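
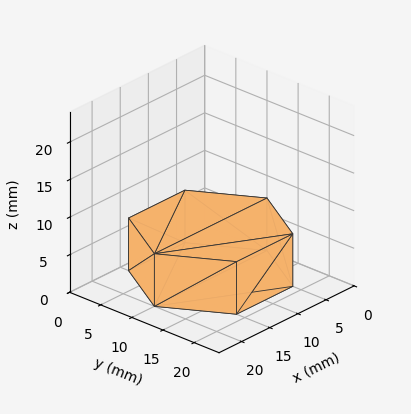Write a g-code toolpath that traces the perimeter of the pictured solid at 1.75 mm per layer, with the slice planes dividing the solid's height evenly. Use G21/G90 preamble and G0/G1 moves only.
Reading the render: the shape is a regular 6-sided prism (a cylinder approximated with 6 flat sides), circumscribed radius ≈ 10 mm, height ≈ 7 mm (dimensions read to the nearest mm from the axis ticks). For the g-code, the solid's height is divided into equal slices at the stated Δz and each level perimeter traced with G1 moves after a G0 lift.

; perimeter-only toolpath
G21 ; units = mm
G90 ; absolute positioning
G28 ; home
; layer 1
G0 Z1.75
G0 X20.00 Y10.00
G1 X15.00 Y18.66
G1 X5.00 Y18.66
G1 X0.00 Y10.00
G1 X5.00 Y1.34
G1 X15.00 Y1.34
G1 X20.00 Y10.00
; layer 2
G0 Z3.50
G0 X20.00 Y10.00
G1 X15.00 Y18.66
G1 X5.00 Y18.66
G1 X0.00 Y10.00
G1 X5.00 Y1.34
G1 X15.00 Y1.34
G1 X20.00 Y10.00
; layer 3
G0 Z5.25
G0 X20.00 Y10.00
G1 X15.00 Y18.66
G1 X5.00 Y18.66
G1 X0.00 Y10.00
G1 X5.00 Y1.34
G1 X15.00 Y1.34
G1 X20.00 Y10.00
; layer 4
G0 Z7.00
G0 X20.00 Y10.00
G1 X15.00 Y18.66
G1 X5.00 Y18.66
G1 X0.00 Y10.00
G1 X5.00 Y1.34
G1 X15.00 Y1.34
G1 X20.00 Y10.00
M2 ; end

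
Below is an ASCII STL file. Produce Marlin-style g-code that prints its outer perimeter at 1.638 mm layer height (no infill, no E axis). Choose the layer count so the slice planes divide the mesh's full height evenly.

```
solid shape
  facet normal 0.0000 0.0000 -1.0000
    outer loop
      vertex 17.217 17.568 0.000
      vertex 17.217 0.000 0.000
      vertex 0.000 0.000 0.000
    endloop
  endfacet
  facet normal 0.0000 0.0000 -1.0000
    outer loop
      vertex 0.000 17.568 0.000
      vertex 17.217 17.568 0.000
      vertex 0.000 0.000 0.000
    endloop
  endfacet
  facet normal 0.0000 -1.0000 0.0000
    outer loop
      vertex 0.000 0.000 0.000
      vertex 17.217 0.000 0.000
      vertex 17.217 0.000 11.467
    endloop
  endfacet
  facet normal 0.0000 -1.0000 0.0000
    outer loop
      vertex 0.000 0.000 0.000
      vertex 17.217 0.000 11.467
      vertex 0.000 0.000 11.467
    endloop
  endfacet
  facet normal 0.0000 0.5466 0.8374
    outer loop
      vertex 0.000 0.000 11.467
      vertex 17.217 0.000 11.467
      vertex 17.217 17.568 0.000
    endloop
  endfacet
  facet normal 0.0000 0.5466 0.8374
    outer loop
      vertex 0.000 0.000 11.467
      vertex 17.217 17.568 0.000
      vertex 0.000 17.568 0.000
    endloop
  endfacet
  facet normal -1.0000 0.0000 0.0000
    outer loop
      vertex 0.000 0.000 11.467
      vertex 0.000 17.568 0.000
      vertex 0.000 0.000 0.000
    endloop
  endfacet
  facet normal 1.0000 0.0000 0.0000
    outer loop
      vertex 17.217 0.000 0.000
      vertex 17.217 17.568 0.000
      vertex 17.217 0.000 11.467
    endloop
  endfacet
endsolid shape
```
; perimeter-only toolpath
G21 ; units = mm
G90 ; absolute positioning
G28 ; home
; layer 1
G0 Z1.638
G0 X0.000 Y0.000
G1 X17.217 Y0.000
G1 X17.217 Y15.058
G1 X0.000 Y15.058
G1 X0.000 Y0.000
; layer 2
G0 Z3.276
G0 X0.000 Y0.000
G1 X17.217 Y0.000
G1 X17.217 Y12.549
G1 X0.000 Y12.549
G1 X0.000 Y0.000
; layer 3
G0 Z4.914
G0 X0.000 Y0.000
G1 X17.217 Y0.000
G1 X17.217 Y10.039
G1 X0.000 Y10.039
G1 X0.000 Y0.000
; layer 4
G0 Z6.553
G0 X0.000 Y0.000
G1 X17.217 Y0.000
G1 X17.217 Y7.529
G1 X0.000 Y7.529
G1 X0.000 Y0.000
; layer 5
G0 Z8.191
G0 X0.000 Y0.000
G1 X17.217 Y0.000
G1 X17.217 Y5.019
G1 X0.000 Y5.019
G1 X0.000 Y0.000
; layer 6
G0 Z9.829
G0 X0.000 Y0.000
G1 X17.217 Y0.000
G1 X17.217 Y2.510
G1 X0.000 Y2.510
G1 X0.000 Y0.000
M2 ; end

The solid is a wedge (ramp): 17.2 × 17.6 mm base, rising to 11.5 mm along the y=0 edge and sloping linearly to z=0 at y=17.6. Slicing at Δz = 1.638 mm — 7 equal slices spanning the solid's height, so layer i sits at z = i·h/7 — gives 6 non-empty perimeters. Each is a 4-segment closed polygon; G0 lifts to the layer z and rapids to the start vertex, then G1 traces the edges. The cross-section shrinks linearly with z (the slice at the apex is degenerate and omitted).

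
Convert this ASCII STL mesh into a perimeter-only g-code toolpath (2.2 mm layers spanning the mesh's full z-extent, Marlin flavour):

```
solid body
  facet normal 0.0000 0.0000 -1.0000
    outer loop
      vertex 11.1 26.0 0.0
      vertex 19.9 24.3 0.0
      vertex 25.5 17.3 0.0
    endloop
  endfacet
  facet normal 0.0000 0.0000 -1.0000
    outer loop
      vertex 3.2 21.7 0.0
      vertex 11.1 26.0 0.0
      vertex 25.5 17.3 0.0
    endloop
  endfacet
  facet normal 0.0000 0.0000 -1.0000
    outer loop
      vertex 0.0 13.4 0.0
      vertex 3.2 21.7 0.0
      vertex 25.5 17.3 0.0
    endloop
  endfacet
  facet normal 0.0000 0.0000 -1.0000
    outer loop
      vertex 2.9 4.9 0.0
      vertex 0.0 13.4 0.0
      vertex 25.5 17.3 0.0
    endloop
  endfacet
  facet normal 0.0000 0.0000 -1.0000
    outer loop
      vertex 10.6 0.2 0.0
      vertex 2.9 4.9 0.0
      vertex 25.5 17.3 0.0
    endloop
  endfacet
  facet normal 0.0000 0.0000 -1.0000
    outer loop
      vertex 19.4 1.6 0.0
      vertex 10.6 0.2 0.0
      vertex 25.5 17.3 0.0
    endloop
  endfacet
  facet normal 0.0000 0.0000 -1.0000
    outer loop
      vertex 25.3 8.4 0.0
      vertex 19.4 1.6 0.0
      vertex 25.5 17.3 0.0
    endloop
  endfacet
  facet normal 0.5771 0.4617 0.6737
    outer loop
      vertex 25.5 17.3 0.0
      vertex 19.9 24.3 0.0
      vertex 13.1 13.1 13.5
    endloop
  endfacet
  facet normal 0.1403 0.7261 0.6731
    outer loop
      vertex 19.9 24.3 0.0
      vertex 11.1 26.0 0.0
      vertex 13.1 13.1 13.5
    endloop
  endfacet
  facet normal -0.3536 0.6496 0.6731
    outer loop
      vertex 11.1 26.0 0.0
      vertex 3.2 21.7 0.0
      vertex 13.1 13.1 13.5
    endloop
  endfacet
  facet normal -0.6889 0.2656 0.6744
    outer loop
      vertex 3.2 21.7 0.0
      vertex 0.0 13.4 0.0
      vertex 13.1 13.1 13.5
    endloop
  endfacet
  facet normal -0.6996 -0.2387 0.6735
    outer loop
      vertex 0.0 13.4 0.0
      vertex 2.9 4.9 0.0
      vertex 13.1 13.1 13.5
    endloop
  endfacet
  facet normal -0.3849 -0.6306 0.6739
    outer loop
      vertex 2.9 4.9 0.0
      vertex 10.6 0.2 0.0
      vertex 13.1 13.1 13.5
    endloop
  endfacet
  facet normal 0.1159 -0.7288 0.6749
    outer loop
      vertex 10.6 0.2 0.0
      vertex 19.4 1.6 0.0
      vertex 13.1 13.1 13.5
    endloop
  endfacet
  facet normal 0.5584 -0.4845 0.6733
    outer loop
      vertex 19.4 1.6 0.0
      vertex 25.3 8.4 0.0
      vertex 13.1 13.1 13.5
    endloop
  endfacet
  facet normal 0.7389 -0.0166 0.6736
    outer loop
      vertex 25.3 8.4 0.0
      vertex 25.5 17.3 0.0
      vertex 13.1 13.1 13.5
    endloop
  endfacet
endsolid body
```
; perimeter-only toolpath
G21 ; units = mm
G90 ; absolute positioning
G28 ; home
; layer 1
G0 Z2.2
G0 X23.4 Y16.6
G1 X18.8 Y22.4
G1 X11.4 Y23.9
G1 X4.8 Y20.3
G1 X2.2 Y13.4
G1 X4.6 Y6.3
G1 X11.0 Y2.3
G1 X18.4 Y3.5
G1 X23.3 Y9.2
G1 X23.4 Y16.6
; layer 2
G0 Z4.5
G0 X21.4 Y15.9
G1 X17.6 Y20.6
G1 X11.8 Y21.7
G1 X6.5 Y18.8
G1 X4.4 Y13.3
G1 X6.3 Y7.6
G1 X11.4 Y4.5
G1 X17.3 Y5.4
G1 X21.2 Y10.0
G1 X21.4 Y15.9
; layer 3
G0 Z6.8
G0 X19.3 Y15.2
G1 X16.5 Y18.7
G1 X12.1 Y19.6
G1 X8.2 Y17.4
G1 X6.5 Y13.2
G1 X8.0 Y9.0
G1 X11.8 Y6.6
G1 X16.2 Y7.3
G1 X19.2 Y10.8
G1 X19.3 Y15.2
; layer 4
G0 Z9.0
G0 X17.2 Y14.5
G1 X15.4 Y16.8
G1 X12.4 Y17.4
G1 X9.8 Y16.0
G1 X8.7 Y13.2
G1 X9.7 Y10.4
G1 X12.3 Y8.8
G1 X15.2 Y9.3
G1 X17.2 Y11.5
G1 X17.2 Y14.5
; layer 5
G0 Z11.2
G0 X15.2 Y13.8
G1 X14.2 Y15.0
G1 X12.8 Y15.2
G1 X11.4 Y14.5
G1 X10.9 Y13.1
G1 X11.4 Y11.7
G1 X12.7 Y10.9
G1 X14.1 Y11.2
G1 X15.1 Y12.3
G1 X15.2 Y13.8
M2 ; end

The solid is a regular 9-sided pyramid, base circumscribed radius ≈ 13.1 mm, apex at z ≈ 13.5 mm. Slicing at Δz = 2.2 mm — 6 equal slices spanning the solid's height, so layer i sits at z = i·h/6 — gives 5 non-empty perimeters. Each is a 9-segment closed polygon; G0 lifts to the layer z and rapids to the start vertex, then G1 traces the edges. The cross-section shrinks linearly with z (the slice at the apex is degenerate and omitted).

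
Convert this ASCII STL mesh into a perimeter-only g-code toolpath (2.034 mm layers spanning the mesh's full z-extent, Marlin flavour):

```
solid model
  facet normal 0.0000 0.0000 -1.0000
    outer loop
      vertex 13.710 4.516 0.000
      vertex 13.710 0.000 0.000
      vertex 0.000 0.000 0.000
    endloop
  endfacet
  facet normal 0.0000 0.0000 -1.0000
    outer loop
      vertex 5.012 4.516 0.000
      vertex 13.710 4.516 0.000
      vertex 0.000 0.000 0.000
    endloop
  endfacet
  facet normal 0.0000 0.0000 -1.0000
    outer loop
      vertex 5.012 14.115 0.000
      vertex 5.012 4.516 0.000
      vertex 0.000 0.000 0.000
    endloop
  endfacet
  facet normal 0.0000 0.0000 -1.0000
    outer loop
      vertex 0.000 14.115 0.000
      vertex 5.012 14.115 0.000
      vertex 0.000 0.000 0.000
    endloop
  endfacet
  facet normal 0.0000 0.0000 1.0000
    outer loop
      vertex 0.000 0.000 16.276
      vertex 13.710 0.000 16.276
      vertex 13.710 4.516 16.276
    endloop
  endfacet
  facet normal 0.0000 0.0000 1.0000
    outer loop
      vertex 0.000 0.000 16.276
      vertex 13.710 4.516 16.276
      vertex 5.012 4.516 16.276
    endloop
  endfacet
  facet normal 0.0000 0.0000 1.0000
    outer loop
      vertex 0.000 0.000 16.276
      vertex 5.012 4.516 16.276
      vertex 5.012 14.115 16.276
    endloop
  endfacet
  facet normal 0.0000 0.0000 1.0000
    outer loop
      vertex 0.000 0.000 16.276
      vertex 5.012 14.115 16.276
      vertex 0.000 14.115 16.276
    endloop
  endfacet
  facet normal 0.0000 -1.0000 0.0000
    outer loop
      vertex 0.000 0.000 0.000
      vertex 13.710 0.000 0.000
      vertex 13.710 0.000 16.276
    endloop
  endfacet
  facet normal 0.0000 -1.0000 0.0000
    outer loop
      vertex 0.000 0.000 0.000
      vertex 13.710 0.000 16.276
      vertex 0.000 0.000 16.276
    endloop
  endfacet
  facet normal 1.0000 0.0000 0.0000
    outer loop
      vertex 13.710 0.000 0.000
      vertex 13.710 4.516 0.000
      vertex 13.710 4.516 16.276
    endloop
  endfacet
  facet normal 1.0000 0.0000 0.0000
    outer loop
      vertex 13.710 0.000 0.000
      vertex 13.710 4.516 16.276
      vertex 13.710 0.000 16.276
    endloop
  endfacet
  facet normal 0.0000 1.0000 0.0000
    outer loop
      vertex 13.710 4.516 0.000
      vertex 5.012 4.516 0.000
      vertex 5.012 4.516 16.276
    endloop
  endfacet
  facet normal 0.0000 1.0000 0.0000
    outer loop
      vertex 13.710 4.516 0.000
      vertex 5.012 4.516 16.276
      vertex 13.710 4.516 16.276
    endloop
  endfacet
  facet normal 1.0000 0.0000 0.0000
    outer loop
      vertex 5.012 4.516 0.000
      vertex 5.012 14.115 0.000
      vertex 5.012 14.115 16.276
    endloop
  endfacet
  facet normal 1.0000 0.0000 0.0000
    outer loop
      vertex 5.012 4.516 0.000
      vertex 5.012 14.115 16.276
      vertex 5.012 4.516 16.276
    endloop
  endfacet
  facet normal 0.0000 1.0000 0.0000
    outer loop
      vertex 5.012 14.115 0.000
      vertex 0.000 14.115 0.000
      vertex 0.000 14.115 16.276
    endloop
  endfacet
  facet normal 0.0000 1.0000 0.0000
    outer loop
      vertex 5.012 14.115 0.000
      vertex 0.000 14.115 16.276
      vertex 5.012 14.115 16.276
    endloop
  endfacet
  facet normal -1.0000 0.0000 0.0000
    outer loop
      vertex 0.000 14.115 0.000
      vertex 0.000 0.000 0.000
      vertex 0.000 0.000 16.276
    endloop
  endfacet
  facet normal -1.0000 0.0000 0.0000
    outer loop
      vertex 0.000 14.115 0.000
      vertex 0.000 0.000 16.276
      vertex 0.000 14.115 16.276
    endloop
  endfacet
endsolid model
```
; perimeter-only toolpath
G21 ; units = mm
G90 ; absolute positioning
G28 ; home
; layer 1
G0 Z2.034
G0 X0.000 Y0.000
G1 X13.710 Y0.000
G1 X13.710 Y4.516
G1 X5.012 Y4.516
G1 X5.012 Y14.115
G1 X0.000 Y14.115
G1 X0.000 Y0.000
; layer 2
G0 Z4.069
G0 X0.000 Y0.000
G1 X13.710 Y0.000
G1 X13.710 Y4.516
G1 X5.012 Y4.516
G1 X5.012 Y14.115
G1 X0.000 Y14.115
G1 X0.000 Y0.000
; layer 3
G0 Z6.104
G0 X0.000 Y0.000
G1 X13.710 Y0.000
G1 X13.710 Y4.516
G1 X5.012 Y4.516
G1 X5.012 Y14.115
G1 X0.000 Y14.115
G1 X0.000 Y0.000
; layer 4
G0 Z8.138
G0 X0.000 Y0.000
G1 X13.710 Y0.000
G1 X13.710 Y4.516
G1 X5.012 Y4.516
G1 X5.012 Y14.115
G1 X0.000 Y14.115
G1 X0.000 Y0.000
; layer 5
G0 Z10.172
G0 X0.000 Y0.000
G1 X13.710 Y0.000
G1 X13.710 Y4.516
G1 X5.012 Y4.516
G1 X5.012 Y14.115
G1 X0.000 Y14.115
G1 X0.000 Y0.000
; layer 6
G0 Z12.207
G0 X0.000 Y0.000
G1 X13.710 Y0.000
G1 X13.710 Y4.516
G1 X5.012 Y4.516
G1 X5.012 Y14.115
G1 X0.000 Y14.115
G1 X0.000 Y0.000
; layer 7
G0 Z14.242
G0 X0.000 Y0.000
G1 X13.710 Y0.000
G1 X13.710 Y4.516
G1 X5.012 Y4.516
G1 X5.012 Y14.115
G1 X0.000 Y14.115
G1 X0.000 Y0.000
; layer 8
G0 Z16.276
G0 X0.000 Y0.000
G1 X13.710 Y0.000
G1 X13.710 Y4.516
G1 X5.012 Y4.516
G1 X5.012 Y14.115
G1 X0.000 Y14.115
G1 X0.000 Y0.000
M2 ; end

The solid is an L-shaped prism: outer 13.7 × 14.1 mm, arm thicknesses ≈ 4.52 mm (horizontal) and 5.01 mm (vertical), extruded 16.3 mm in z. Slicing at Δz = 2.034 mm — 8 equal slices spanning the solid's height, so layer i sits at z = i·h/8 — gives 8 non-empty perimeters. Each is a 6-segment closed polygon; G0 lifts to the layer z and rapids to the start vertex, then G1 traces the edges.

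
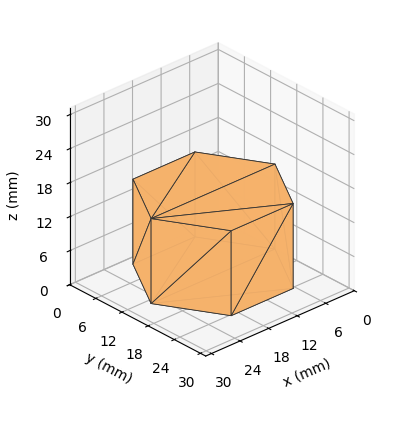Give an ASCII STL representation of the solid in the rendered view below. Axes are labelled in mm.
Reading the render: the shape is a regular 6-sided prism (a cylinder approximated with 6 flat sides), circumscribed radius ≈ 13 mm, height ≈ 15 mm (dimensions read to the nearest mm from the axis ticks). For the STL, each face is triangulated and given an outward normal.

solid part
  facet normal 0.0000 0.0000 -1.0000
    outer loop
      vertex 6.500 24.258 0.000
      vertex 19.500 24.258 0.000
      vertex 26.000 13.000 0.000
    endloop
  endfacet
  facet normal 0.0000 0.0000 -1.0000
    outer loop
      vertex 0.000 13.000 0.000
      vertex 6.500 24.258 0.000
      vertex 26.000 13.000 0.000
    endloop
  endfacet
  facet normal 0.0000 0.0000 -1.0000
    outer loop
      vertex 6.500 1.742 0.000
      vertex 0.000 13.000 0.000
      vertex 26.000 13.000 0.000
    endloop
  endfacet
  facet normal 0.0000 0.0000 -1.0000
    outer loop
      vertex 19.500 1.742 0.000
      vertex 6.500 1.742 0.000
      vertex 26.000 13.000 0.000
    endloop
  endfacet
  facet normal 0.0000 0.0000 1.0000
    outer loop
      vertex 26.000 13.000 15.000
      vertex 19.500 24.258 15.000
      vertex 6.500 24.258 15.000
    endloop
  endfacet
  facet normal 0.0000 0.0000 1.0000
    outer loop
      vertex 26.000 13.000 15.000
      vertex 6.500 24.258 15.000
      vertex 0.000 13.000 15.000
    endloop
  endfacet
  facet normal 0.0000 0.0000 1.0000
    outer loop
      vertex 26.000 13.000 15.000
      vertex 0.000 13.000 15.000
      vertex 6.500 1.742 15.000
    endloop
  endfacet
  facet normal 0.0000 0.0000 1.0000
    outer loop
      vertex 26.000 13.000 15.000
      vertex 6.500 1.742 15.000
      vertex 19.500 1.742 15.000
    endloop
  endfacet
  facet normal 0.8660 0.5000 0.0000
    outer loop
      vertex 26.000 13.000 0.000
      vertex 19.500 24.258 0.000
      vertex 19.500 24.258 15.000
    endloop
  endfacet
  facet normal 0.8660 0.5000 0.0000
    outer loop
      vertex 26.000 13.000 0.000
      vertex 19.500 24.258 15.000
      vertex 26.000 13.000 15.000
    endloop
  endfacet
  facet normal 0.0000 1.0000 0.0000
    outer loop
      vertex 19.500 24.258 0.000
      vertex 6.500 24.258 0.000
      vertex 6.500 24.258 15.000
    endloop
  endfacet
  facet normal 0.0000 1.0000 0.0000
    outer loop
      vertex 19.500 24.258 0.000
      vertex 6.500 24.258 15.000
      vertex 19.500 24.258 15.000
    endloop
  endfacet
  facet normal -0.8660 0.5000 0.0000
    outer loop
      vertex 6.500 24.258 0.000
      vertex 0.000 13.000 0.000
      vertex 0.000 13.000 15.000
    endloop
  endfacet
  facet normal -0.8660 0.5000 0.0000
    outer loop
      vertex 6.500 24.258 0.000
      vertex 0.000 13.000 15.000
      vertex 6.500 24.258 15.000
    endloop
  endfacet
  facet normal -0.8660 -0.5000 0.0000
    outer loop
      vertex 0.000 13.000 0.000
      vertex 6.500 1.742 0.000
      vertex 6.500 1.742 15.000
    endloop
  endfacet
  facet normal -0.8660 -0.5000 0.0000
    outer loop
      vertex 0.000 13.000 0.000
      vertex 6.500 1.742 15.000
      vertex 0.000 13.000 15.000
    endloop
  endfacet
  facet normal 0.0000 -1.0000 0.0000
    outer loop
      vertex 6.500 1.742 0.000
      vertex 19.500 1.742 0.000
      vertex 19.500 1.742 15.000
    endloop
  endfacet
  facet normal 0.0000 -1.0000 0.0000
    outer loop
      vertex 6.500 1.742 0.000
      vertex 19.500 1.742 15.000
      vertex 6.500 1.742 15.000
    endloop
  endfacet
  facet normal 0.8660 -0.5000 0.0000
    outer loop
      vertex 19.500 1.742 0.000
      vertex 26.000 13.000 0.000
      vertex 26.000 13.000 15.000
    endloop
  endfacet
  facet normal 0.8660 -0.5000 0.0000
    outer loop
      vertex 19.500 1.742 0.000
      vertex 26.000 13.000 15.000
      vertex 19.500 1.742 15.000
    endloop
  endfacet
endsolid part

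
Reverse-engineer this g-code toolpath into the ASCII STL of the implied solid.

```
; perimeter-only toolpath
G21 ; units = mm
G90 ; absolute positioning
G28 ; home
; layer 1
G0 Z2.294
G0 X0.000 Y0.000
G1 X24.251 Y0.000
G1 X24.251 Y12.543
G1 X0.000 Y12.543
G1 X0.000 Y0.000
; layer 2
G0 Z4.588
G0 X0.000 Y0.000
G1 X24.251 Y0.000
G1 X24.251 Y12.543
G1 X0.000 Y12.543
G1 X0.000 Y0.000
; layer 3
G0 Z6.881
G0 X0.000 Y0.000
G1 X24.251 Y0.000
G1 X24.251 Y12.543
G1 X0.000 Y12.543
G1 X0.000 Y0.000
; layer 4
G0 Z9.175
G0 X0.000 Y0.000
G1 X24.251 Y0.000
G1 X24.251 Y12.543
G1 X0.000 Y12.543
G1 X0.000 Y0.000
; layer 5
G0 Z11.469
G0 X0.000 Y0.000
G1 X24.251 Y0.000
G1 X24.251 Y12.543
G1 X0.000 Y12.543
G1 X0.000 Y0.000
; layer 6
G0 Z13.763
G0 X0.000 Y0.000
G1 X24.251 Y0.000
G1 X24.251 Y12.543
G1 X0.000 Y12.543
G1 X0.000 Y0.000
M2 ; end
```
solid part
  facet normal 0.0000 0.0000 -1.0000
    outer loop
      vertex 24.251 12.543 0.000
      vertex 24.251 0.000 0.000
      vertex 0.000 0.000 0.000
    endloop
  endfacet
  facet normal 0.0000 0.0000 -1.0000
    outer loop
      vertex 0.000 12.543 0.000
      vertex 24.251 12.543 0.000
      vertex 0.000 0.000 0.000
    endloop
  endfacet
  facet normal 0.0000 0.0000 1.0000
    outer loop
      vertex 0.000 0.000 13.763
      vertex 24.251 0.000 13.763
      vertex 24.251 12.543 13.763
    endloop
  endfacet
  facet normal 0.0000 0.0000 1.0000
    outer loop
      vertex 0.000 0.000 13.763
      vertex 24.251 12.543 13.763
      vertex 0.000 12.543 13.763
    endloop
  endfacet
  facet normal 0.0000 -1.0000 0.0000
    outer loop
      vertex 0.000 0.000 0.000
      vertex 24.251 0.000 0.000
      vertex 24.251 0.000 13.763
    endloop
  endfacet
  facet normal 0.0000 -1.0000 0.0000
    outer loop
      vertex 0.000 0.000 0.000
      vertex 24.251 0.000 13.763
      vertex 0.000 0.000 13.763
    endloop
  endfacet
  facet normal 0.0000 1.0000 0.0000
    outer loop
      vertex 24.251 12.543 13.763
      vertex 24.251 12.543 0.000
      vertex 0.000 12.543 0.000
    endloop
  endfacet
  facet normal 0.0000 1.0000 0.0000
    outer loop
      vertex 0.000 12.543 13.763
      vertex 24.251 12.543 13.763
      vertex 0.000 12.543 0.000
    endloop
  endfacet
  facet normal -1.0000 0.0000 0.0000
    outer loop
      vertex 0.000 12.543 13.763
      vertex 0.000 12.543 0.000
      vertex 0.000 0.000 0.000
    endloop
  endfacet
  facet normal -1.0000 0.0000 0.0000
    outer loop
      vertex 0.000 0.000 13.763
      vertex 0.000 12.543 13.763
      vertex 0.000 0.000 0.000
    endloop
  endfacet
  facet normal 1.0000 0.0000 0.0000
    outer loop
      vertex 24.251 0.000 0.000
      vertex 24.251 12.543 0.000
      vertex 24.251 12.543 13.763
    endloop
  endfacet
  facet normal 1.0000 0.0000 0.0000
    outer loop
      vertex 24.251 0.000 0.000
      vertex 24.251 12.543 13.763
      vertex 24.251 0.000 13.763
    endloop
  endfacet
endsolid part

The G0 Z moves step by Δz≈2.294 mm. Every layer's G1 loop is the same polygon, so the solid is a straight extrusion of it from z=0 to z≈13.8. Closing with flat bottom and top caps and triangulating gives 12 facets — a rectangular box, roughly 24.3 × 12.5 mm footprint and 13.8 mm tall.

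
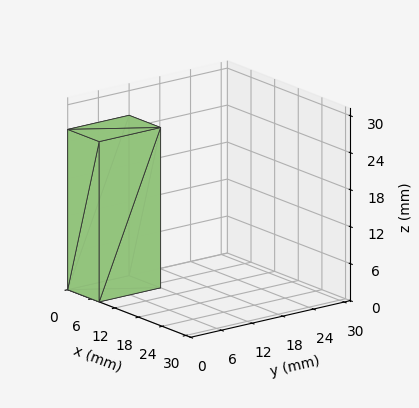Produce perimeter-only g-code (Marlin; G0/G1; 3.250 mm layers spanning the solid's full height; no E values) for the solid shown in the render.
Reading the render: the shape is a rectangular box, roughly 8 × 12 mm footprint and 26 mm tall (dimensions read to the nearest mm from the axis ticks). For the g-code, the solid's height is divided into equal slices at the stated Δz and each level perimeter traced with G1 moves after a G0 lift.

; perimeter-only toolpath
G21 ; units = mm
G90 ; absolute positioning
G28 ; home
; layer 1
G0 Z3.250
G0 X0.000 Y0.000
G1 X8.000 Y0.000
G1 X8.000 Y12.000
G1 X0.000 Y12.000
G1 X0.000 Y0.000
; layer 2
G0 Z6.500
G0 X0.000 Y0.000
G1 X8.000 Y0.000
G1 X8.000 Y12.000
G1 X0.000 Y12.000
G1 X0.000 Y0.000
; layer 3
G0 Z9.750
G0 X0.000 Y0.000
G1 X8.000 Y0.000
G1 X8.000 Y12.000
G1 X0.000 Y12.000
G1 X0.000 Y0.000
; layer 4
G0 Z13.000
G0 X0.000 Y0.000
G1 X8.000 Y0.000
G1 X8.000 Y12.000
G1 X0.000 Y12.000
G1 X0.000 Y0.000
; layer 5
G0 Z16.250
G0 X0.000 Y0.000
G1 X8.000 Y0.000
G1 X8.000 Y12.000
G1 X0.000 Y12.000
G1 X0.000 Y0.000
; layer 6
G0 Z19.500
G0 X0.000 Y0.000
G1 X8.000 Y0.000
G1 X8.000 Y12.000
G1 X0.000 Y12.000
G1 X0.000 Y0.000
; layer 7
G0 Z22.750
G0 X0.000 Y0.000
G1 X8.000 Y0.000
G1 X8.000 Y12.000
G1 X0.000 Y12.000
G1 X0.000 Y0.000
; layer 8
G0 Z26.000
G0 X0.000 Y0.000
G1 X8.000 Y0.000
G1 X8.000 Y12.000
G1 X0.000 Y12.000
G1 X0.000 Y0.000
M2 ; end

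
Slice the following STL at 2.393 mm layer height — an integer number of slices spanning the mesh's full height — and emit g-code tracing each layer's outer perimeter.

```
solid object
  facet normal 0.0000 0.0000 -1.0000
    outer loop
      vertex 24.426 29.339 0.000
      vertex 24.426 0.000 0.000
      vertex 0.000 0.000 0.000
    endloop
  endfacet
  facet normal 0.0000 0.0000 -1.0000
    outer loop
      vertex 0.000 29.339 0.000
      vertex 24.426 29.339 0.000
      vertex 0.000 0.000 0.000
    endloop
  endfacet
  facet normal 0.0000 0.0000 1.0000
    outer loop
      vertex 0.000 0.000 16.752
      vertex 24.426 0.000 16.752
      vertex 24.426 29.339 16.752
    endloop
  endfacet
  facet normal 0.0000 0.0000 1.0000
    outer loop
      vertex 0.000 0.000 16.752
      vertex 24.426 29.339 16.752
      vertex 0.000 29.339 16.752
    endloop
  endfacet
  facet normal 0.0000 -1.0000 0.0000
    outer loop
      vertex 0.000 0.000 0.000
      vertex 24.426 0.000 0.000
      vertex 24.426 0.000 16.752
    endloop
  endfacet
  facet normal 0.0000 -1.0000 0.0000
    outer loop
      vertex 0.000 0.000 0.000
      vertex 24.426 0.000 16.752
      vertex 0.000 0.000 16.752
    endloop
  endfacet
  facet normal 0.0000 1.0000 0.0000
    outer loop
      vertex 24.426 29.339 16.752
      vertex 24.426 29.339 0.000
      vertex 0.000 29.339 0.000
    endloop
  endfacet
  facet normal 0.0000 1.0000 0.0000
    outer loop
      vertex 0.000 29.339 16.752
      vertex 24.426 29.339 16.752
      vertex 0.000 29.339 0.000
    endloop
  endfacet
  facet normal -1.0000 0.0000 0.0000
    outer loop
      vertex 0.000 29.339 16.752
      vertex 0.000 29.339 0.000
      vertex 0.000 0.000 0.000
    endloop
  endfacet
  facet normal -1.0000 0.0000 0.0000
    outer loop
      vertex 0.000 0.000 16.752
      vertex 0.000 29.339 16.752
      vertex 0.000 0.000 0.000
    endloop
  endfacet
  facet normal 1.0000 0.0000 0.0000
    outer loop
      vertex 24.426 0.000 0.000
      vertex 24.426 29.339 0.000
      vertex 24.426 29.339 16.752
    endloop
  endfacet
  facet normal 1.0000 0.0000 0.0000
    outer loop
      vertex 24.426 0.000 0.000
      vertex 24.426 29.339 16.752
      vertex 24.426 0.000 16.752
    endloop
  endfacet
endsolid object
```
; perimeter-only toolpath
G21 ; units = mm
G90 ; absolute positioning
G28 ; home
; layer 1
G0 Z2.393
G0 X0.000 Y0.000
G1 X24.426 Y0.000
G1 X24.426 Y29.339
G1 X0.000 Y29.339
G1 X0.000 Y0.000
; layer 2
G0 Z4.786
G0 X0.000 Y0.000
G1 X24.426 Y0.000
G1 X24.426 Y29.339
G1 X0.000 Y29.339
G1 X0.000 Y0.000
; layer 3
G0 Z7.179
G0 X0.000 Y0.000
G1 X24.426 Y0.000
G1 X24.426 Y29.339
G1 X0.000 Y29.339
G1 X0.000 Y0.000
; layer 4
G0 Z9.573
G0 X0.000 Y0.000
G1 X24.426 Y0.000
G1 X24.426 Y29.339
G1 X0.000 Y29.339
G1 X0.000 Y0.000
; layer 5
G0 Z11.966
G0 X0.000 Y0.000
G1 X24.426 Y0.000
G1 X24.426 Y29.339
G1 X0.000 Y29.339
G1 X0.000 Y0.000
; layer 6
G0 Z14.359
G0 X0.000 Y0.000
G1 X24.426 Y0.000
G1 X24.426 Y29.339
G1 X0.000 Y29.339
G1 X0.000 Y0.000
; layer 7
G0 Z16.752
G0 X0.000 Y0.000
G1 X24.426 Y0.000
G1 X24.426 Y29.339
G1 X0.000 Y29.339
G1 X0.000 Y0.000
M2 ; end

The solid is a rectangular box, roughly 24.4 × 29.3 mm footprint and 16.8 mm tall. Slicing at Δz = 2.393 mm — 7 equal slices spanning the solid's height, so layer i sits at z = i·h/7 — gives 7 non-empty perimeters. Each is a 4-segment closed polygon; G0 lifts to the layer z and rapids to the start vertex, then G1 traces the edges.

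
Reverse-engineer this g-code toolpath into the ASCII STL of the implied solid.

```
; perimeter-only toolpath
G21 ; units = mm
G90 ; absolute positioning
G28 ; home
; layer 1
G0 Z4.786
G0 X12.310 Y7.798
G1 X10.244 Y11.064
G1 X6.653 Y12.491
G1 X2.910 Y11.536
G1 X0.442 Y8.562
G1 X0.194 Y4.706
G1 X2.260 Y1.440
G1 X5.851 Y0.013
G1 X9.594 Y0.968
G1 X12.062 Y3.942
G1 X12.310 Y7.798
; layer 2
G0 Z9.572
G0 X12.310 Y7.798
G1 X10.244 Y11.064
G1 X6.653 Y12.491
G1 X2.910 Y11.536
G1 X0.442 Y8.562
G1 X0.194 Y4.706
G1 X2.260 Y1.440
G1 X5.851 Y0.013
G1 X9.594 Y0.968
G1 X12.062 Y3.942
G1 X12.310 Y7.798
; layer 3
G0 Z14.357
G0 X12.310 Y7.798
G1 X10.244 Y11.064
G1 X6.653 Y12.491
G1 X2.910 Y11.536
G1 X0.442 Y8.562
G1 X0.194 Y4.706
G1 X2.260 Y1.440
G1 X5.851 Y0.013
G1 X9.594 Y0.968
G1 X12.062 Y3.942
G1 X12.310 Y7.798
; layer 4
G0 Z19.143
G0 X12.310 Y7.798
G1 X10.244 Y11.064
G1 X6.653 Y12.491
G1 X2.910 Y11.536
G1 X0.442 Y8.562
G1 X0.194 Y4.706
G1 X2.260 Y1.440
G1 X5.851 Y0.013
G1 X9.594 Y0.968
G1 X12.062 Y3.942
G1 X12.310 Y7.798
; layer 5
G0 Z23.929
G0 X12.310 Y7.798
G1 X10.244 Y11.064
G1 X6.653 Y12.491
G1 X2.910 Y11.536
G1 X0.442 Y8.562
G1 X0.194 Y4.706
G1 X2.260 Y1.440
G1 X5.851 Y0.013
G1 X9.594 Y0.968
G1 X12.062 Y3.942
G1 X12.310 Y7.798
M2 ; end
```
solid part
  facet normal 0.0000 0.0000 -1.0000
    outer loop
      vertex 6.653 12.491 0.000
      vertex 10.244 11.064 0.000
      vertex 12.310 7.798 0.000
    endloop
  endfacet
  facet normal 0.0000 0.0000 -1.0000
    outer loop
      vertex 2.910 11.536 0.000
      vertex 6.653 12.491 0.000
      vertex 12.310 7.798 0.000
    endloop
  endfacet
  facet normal 0.0000 0.0000 -1.0000
    outer loop
      vertex 0.442 8.562 0.000
      vertex 2.910 11.536 0.000
      vertex 12.310 7.798 0.000
    endloop
  endfacet
  facet normal 0.0000 0.0000 -1.0000
    outer loop
      vertex 0.194 4.706 0.000
      vertex 0.442 8.562 0.000
      vertex 12.310 7.798 0.000
    endloop
  endfacet
  facet normal 0.0000 0.0000 -1.0000
    outer loop
      vertex 2.260 1.440 0.000
      vertex 0.194 4.706 0.000
      vertex 12.310 7.798 0.000
    endloop
  endfacet
  facet normal 0.0000 0.0000 -1.0000
    outer loop
      vertex 5.851 0.013 0.000
      vertex 2.260 1.440 0.000
      vertex 12.310 7.798 0.000
    endloop
  endfacet
  facet normal 0.0000 0.0000 -1.0000
    outer loop
      vertex 9.594 0.968 0.000
      vertex 5.851 0.013 0.000
      vertex 12.310 7.798 0.000
    endloop
  endfacet
  facet normal 0.0000 0.0000 -1.0000
    outer loop
      vertex 12.062 3.942 0.000
      vertex 9.594 0.968 0.000
      vertex 12.310 7.798 0.000
    endloop
  endfacet
  facet normal 0.0000 0.0000 1.0000
    outer loop
      vertex 12.310 7.798 23.929
      vertex 10.244 11.064 23.929
      vertex 6.653 12.491 23.929
    endloop
  endfacet
  facet normal 0.0000 0.0000 1.0000
    outer loop
      vertex 12.310 7.798 23.929
      vertex 6.653 12.491 23.929
      vertex 2.910 11.536 23.929
    endloop
  endfacet
  facet normal 0.0000 0.0000 1.0000
    outer loop
      vertex 12.310 7.798 23.929
      vertex 2.910 11.536 23.929
      vertex 0.442 8.562 23.929
    endloop
  endfacet
  facet normal 0.0000 0.0000 1.0000
    outer loop
      vertex 12.310 7.798 23.929
      vertex 0.442 8.562 23.929
      vertex 0.194 4.706 23.929
    endloop
  endfacet
  facet normal 0.0000 0.0000 1.0000
    outer loop
      vertex 12.310 7.798 23.929
      vertex 0.194 4.706 23.929
      vertex 2.260 1.440 23.929
    endloop
  endfacet
  facet normal 0.0000 0.0000 1.0000
    outer loop
      vertex 12.310 7.798 23.929
      vertex 2.260 1.440 23.929
      vertex 5.851 0.013 23.929
    endloop
  endfacet
  facet normal 0.0000 0.0000 1.0000
    outer loop
      vertex 12.310 7.798 23.929
      vertex 5.851 0.013 23.929
      vertex 9.594 0.968 23.929
    endloop
  endfacet
  facet normal 0.0000 0.0000 1.0000
    outer loop
      vertex 12.310 7.798 23.929
      vertex 9.594 0.968 23.929
      vertex 12.062 3.942 23.929
    endloop
  endfacet
  facet normal 0.8451 0.5346 0.0000
    outer loop
      vertex 12.310 7.798 0.000
      vertex 10.244 11.064 0.000
      vertex 10.244 11.064 23.929
    endloop
  endfacet
  facet normal 0.8451 0.5346 0.0000
    outer loop
      vertex 12.310 7.798 0.000
      vertex 10.244 11.064 23.929
      vertex 12.310 7.798 23.929
    endloop
  endfacet
  facet normal 0.3693 0.9293 0.0000
    outer loop
      vertex 10.244 11.064 0.000
      vertex 6.653 12.491 0.000
      vertex 6.653 12.491 23.929
    endloop
  endfacet
  facet normal 0.3693 0.9293 0.0000
    outer loop
      vertex 10.244 11.064 0.000
      vertex 6.653 12.491 23.929
      vertex 10.244 11.064 23.929
    endloop
  endfacet
  facet normal -0.2472 0.9690 0.0000
    outer loop
      vertex 6.653 12.491 0.000
      vertex 2.910 11.536 0.000
      vertex 2.910 11.536 23.929
    endloop
  endfacet
  facet normal -0.2472 0.9690 0.0000
    outer loop
      vertex 6.653 12.491 0.000
      vertex 2.910 11.536 23.929
      vertex 6.653 12.491 23.929
    endloop
  endfacet
  facet normal -0.7695 0.6386 0.0000
    outer loop
      vertex 2.910 11.536 0.000
      vertex 0.442 8.562 0.000
      vertex 0.442 8.562 23.929
    endloop
  endfacet
  facet normal -0.7695 0.6386 0.0000
    outer loop
      vertex 2.910 11.536 0.000
      vertex 0.442 8.562 23.929
      vertex 2.910 11.536 23.929
    endloop
  endfacet
  facet normal -0.9979 0.0642 0.0000
    outer loop
      vertex 0.442 8.562 0.000
      vertex 0.194 4.706 0.000
      vertex 0.194 4.706 23.929
    endloop
  endfacet
  facet normal -0.9979 0.0642 0.0000
    outer loop
      vertex 0.442 8.562 0.000
      vertex 0.194 4.706 23.929
      vertex 0.442 8.562 23.929
    endloop
  endfacet
  facet normal -0.8451 -0.5346 0.0000
    outer loop
      vertex 0.194 4.706 0.000
      vertex 2.260 1.440 0.000
      vertex 2.260 1.440 23.929
    endloop
  endfacet
  facet normal -0.8451 -0.5346 0.0000
    outer loop
      vertex 0.194 4.706 0.000
      vertex 2.260 1.440 23.929
      vertex 0.194 4.706 23.929
    endloop
  endfacet
  facet normal -0.3693 -0.9293 0.0000
    outer loop
      vertex 2.260 1.440 0.000
      vertex 5.851 0.013 0.000
      vertex 5.851 0.013 23.929
    endloop
  endfacet
  facet normal -0.3693 -0.9293 0.0000
    outer loop
      vertex 2.260 1.440 0.000
      vertex 5.851 0.013 23.929
      vertex 2.260 1.440 23.929
    endloop
  endfacet
  facet normal 0.2472 -0.9690 0.0000
    outer loop
      vertex 5.851 0.013 0.000
      vertex 9.594 0.968 0.000
      vertex 9.594 0.968 23.929
    endloop
  endfacet
  facet normal 0.2472 -0.9690 0.0000
    outer loop
      vertex 5.851 0.013 0.000
      vertex 9.594 0.968 23.929
      vertex 5.851 0.013 23.929
    endloop
  endfacet
  facet normal 0.7695 -0.6386 0.0000
    outer loop
      vertex 9.594 0.968 0.000
      vertex 12.062 3.942 0.000
      vertex 12.062 3.942 23.929
    endloop
  endfacet
  facet normal 0.7695 -0.6386 0.0000
    outer loop
      vertex 9.594 0.968 0.000
      vertex 12.062 3.942 23.929
      vertex 9.594 0.968 23.929
    endloop
  endfacet
  facet normal 0.9979 -0.0642 0.0000
    outer loop
      vertex 12.062 3.942 0.000
      vertex 12.310 7.798 0.000
      vertex 12.310 7.798 23.929
    endloop
  endfacet
  facet normal 0.9979 -0.0642 0.0000
    outer loop
      vertex 12.062 3.942 0.000
      vertex 12.310 7.798 23.929
      vertex 12.062 3.942 23.929
    endloop
  endfacet
endsolid part

The G0 Z moves step by Δz≈4.786 mm. Every layer's G1 loop is the same polygon, so the solid is a straight extrusion of it from z=0 to z≈23.9. Closing with flat bottom and top caps and triangulating gives 36 facets — a regular 10-sided prism (a cylinder approximated with 10 flat sides), circumscribed radius ≈ 6.25 mm, height ≈ 23.9 mm.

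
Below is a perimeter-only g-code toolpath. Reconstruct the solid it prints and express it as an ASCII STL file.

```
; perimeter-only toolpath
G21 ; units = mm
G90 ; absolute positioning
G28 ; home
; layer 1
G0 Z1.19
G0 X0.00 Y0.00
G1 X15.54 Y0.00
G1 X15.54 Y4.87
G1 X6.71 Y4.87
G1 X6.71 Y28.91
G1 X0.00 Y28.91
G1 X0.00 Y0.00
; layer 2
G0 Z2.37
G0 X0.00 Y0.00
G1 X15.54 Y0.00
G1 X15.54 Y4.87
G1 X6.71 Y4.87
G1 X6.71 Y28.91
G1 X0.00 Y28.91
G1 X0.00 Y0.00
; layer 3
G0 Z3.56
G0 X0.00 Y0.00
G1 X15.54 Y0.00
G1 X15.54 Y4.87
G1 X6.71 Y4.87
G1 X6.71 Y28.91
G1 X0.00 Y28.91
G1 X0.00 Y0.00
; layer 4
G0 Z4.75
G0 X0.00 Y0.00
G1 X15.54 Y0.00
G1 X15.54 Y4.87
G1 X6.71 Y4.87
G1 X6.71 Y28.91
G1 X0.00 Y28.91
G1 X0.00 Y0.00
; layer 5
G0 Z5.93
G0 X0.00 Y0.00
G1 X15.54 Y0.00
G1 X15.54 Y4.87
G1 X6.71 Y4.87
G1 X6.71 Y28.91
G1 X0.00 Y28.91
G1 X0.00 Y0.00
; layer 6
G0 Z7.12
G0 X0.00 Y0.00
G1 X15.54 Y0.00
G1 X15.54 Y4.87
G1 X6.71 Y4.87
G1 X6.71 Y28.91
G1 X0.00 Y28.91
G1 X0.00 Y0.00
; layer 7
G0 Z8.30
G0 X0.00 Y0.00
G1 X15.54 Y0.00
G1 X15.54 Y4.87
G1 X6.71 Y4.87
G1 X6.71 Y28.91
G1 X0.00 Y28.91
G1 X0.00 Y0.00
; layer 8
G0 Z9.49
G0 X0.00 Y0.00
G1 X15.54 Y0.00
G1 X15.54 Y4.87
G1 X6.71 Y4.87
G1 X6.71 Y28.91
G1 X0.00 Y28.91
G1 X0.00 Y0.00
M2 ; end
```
solid part
  facet normal 0.0000 0.0000 -1.0000
    outer loop
      vertex 15.54 4.87 0.00
      vertex 15.54 0.00 0.00
      vertex 0.00 0.00 0.00
    endloop
  endfacet
  facet normal 0.0000 0.0000 -1.0000
    outer loop
      vertex 6.71 4.87 0.00
      vertex 15.54 4.87 0.00
      vertex 0.00 0.00 0.00
    endloop
  endfacet
  facet normal 0.0000 0.0000 -1.0000
    outer loop
      vertex 6.71 28.91 0.00
      vertex 6.71 4.87 0.00
      vertex 0.00 0.00 0.00
    endloop
  endfacet
  facet normal 0.0000 0.0000 -1.0000
    outer loop
      vertex 0.00 28.91 0.00
      vertex 6.71 28.91 0.00
      vertex 0.00 0.00 0.00
    endloop
  endfacet
  facet normal 0.0000 0.0000 1.0000
    outer loop
      vertex 0.00 0.00 9.49
      vertex 15.54 0.00 9.49
      vertex 15.54 4.87 9.49
    endloop
  endfacet
  facet normal 0.0000 0.0000 1.0000
    outer loop
      vertex 0.00 0.00 9.49
      vertex 15.54 4.87 9.49
      vertex 6.71 4.87 9.49
    endloop
  endfacet
  facet normal 0.0000 0.0000 1.0000
    outer loop
      vertex 0.00 0.00 9.49
      vertex 6.71 4.87 9.49
      vertex 6.71 28.91 9.49
    endloop
  endfacet
  facet normal 0.0000 0.0000 1.0000
    outer loop
      vertex 0.00 0.00 9.49
      vertex 6.71 28.91 9.49
      vertex 0.00 28.91 9.49
    endloop
  endfacet
  facet normal 0.0000 -1.0000 0.0000
    outer loop
      vertex 0.00 0.00 0.00
      vertex 15.54 0.00 0.00
      vertex 15.54 0.00 9.49
    endloop
  endfacet
  facet normal 0.0000 -1.0000 0.0000
    outer loop
      vertex 0.00 0.00 0.00
      vertex 15.54 0.00 9.49
      vertex 0.00 0.00 9.49
    endloop
  endfacet
  facet normal 1.0000 0.0000 0.0000
    outer loop
      vertex 15.54 0.00 0.00
      vertex 15.54 4.87 0.00
      vertex 15.54 4.87 9.49
    endloop
  endfacet
  facet normal 1.0000 0.0000 0.0000
    outer loop
      vertex 15.54 0.00 0.00
      vertex 15.54 4.87 9.49
      vertex 15.54 0.00 9.49
    endloop
  endfacet
  facet normal 0.0000 1.0000 0.0000
    outer loop
      vertex 15.54 4.87 0.00
      vertex 6.71 4.87 0.00
      vertex 6.71 4.87 9.49
    endloop
  endfacet
  facet normal 0.0000 1.0000 0.0000
    outer loop
      vertex 15.54 4.87 0.00
      vertex 6.71 4.87 9.49
      vertex 15.54 4.87 9.49
    endloop
  endfacet
  facet normal 1.0000 0.0000 0.0000
    outer loop
      vertex 6.71 4.87 0.00
      vertex 6.71 28.91 0.00
      vertex 6.71 28.91 9.49
    endloop
  endfacet
  facet normal 1.0000 0.0000 0.0000
    outer loop
      vertex 6.71 4.87 0.00
      vertex 6.71 28.91 9.49
      vertex 6.71 4.87 9.49
    endloop
  endfacet
  facet normal 0.0000 1.0000 0.0000
    outer loop
      vertex 6.71 28.91 0.00
      vertex 0.00 28.91 0.00
      vertex 0.00 28.91 9.49
    endloop
  endfacet
  facet normal 0.0000 1.0000 0.0000
    outer loop
      vertex 6.71 28.91 0.00
      vertex 0.00 28.91 9.49
      vertex 6.71 28.91 9.49
    endloop
  endfacet
  facet normal -1.0000 0.0000 0.0000
    outer loop
      vertex 0.00 28.91 0.00
      vertex 0.00 0.00 0.00
      vertex 0.00 0.00 9.49
    endloop
  endfacet
  facet normal -1.0000 0.0000 0.0000
    outer loop
      vertex 0.00 28.91 0.00
      vertex 0.00 0.00 9.49
      vertex 0.00 28.91 9.49
    endloop
  endfacet
endsolid part

The G0 Z moves step by Δz≈1.19 mm. Every layer's G1 loop is the same polygon, so the solid is a straight extrusion of it from z=0 to z≈9.49. Closing with flat bottom and top caps and triangulating gives 20 facets — an L-shaped prism: outer 15.5 × 28.9 mm, arm thicknesses ≈ 4.87 mm (horizontal) and 6.71 mm (vertical), extruded 9.49 mm in z.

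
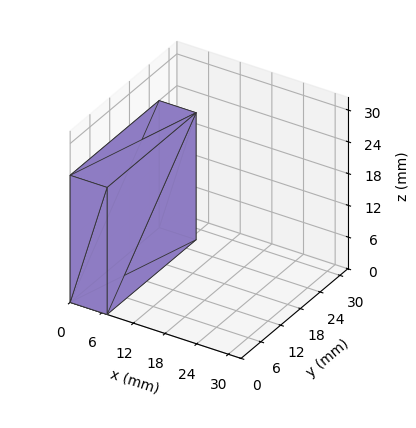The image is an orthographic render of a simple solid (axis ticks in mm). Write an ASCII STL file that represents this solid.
Reading the render: the shape is a rectangular box, roughly 7 × 27 mm footprint and 24 mm tall (dimensions read to the nearest mm from the axis ticks). For the STL, each face is triangulated and given an outward normal.

solid part
  facet normal 0.0000 0.0000 -1.0000
    outer loop
      vertex 7.000 27.000 0.000
      vertex 7.000 0.000 0.000
      vertex 0.000 0.000 0.000
    endloop
  endfacet
  facet normal 0.0000 0.0000 -1.0000
    outer loop
      vertex 0.000 27.000 0.000
      vertex 7.000 27.000 0.000
      vertex 0.000 0.000 0.000
    endloop
  endfacet
  facet normal 0.0000 0.0000 1.0000
    outer loop
      vertex 0.000 0.000 24.000
      vertex 7.000 0.000 24.000
      vertex 7.000 27.000 24.000
    endloop
  endfacet
  facet normal 0.0000 0.0000 1.0000
    outer loop
      vertex 0.000 0.000 24.000
      vertex 7.000 27.000 24.000
      vertex 0.000 27.000 24.000
    endloop
  endfacet
  facet normal 0.0000 -1.0000 0.0000
    outer loop
      vertex 0.000 0.000 0.000
      vertex 7.000 0.000 0.000
      vertex 7.000 0.000 24.000
    endloop
  endfacet
  facet normal 0.0000 -1.0000 0.0000
    outer loop
      vertex 0.000 0.000 0.000
      vertex 7.000 0.000 24.000
      vertex 0.000 0.000 24.000
    endloop
  endfacet
  facet normal 0.0000 1.0000 0.0000
    outer loop
      vertex 7.000 27.000 24.000
      vertex 7.000 27.000 0.000
      vertex 0.000 27.000 0.000
    endloop
  endfacet
  facet normal 0.0000 1.0000 0.0000
    outer loop
      vertex 0.000 27.000 24.000
      vertex 7.000 27.000 24.000
      vertex 0.000 27.000 0.000
    endloop
  endfacet
  facet normal -1.0000 0.0000 0.0000
    outer loop
      vertex 0.000 27.000 24.000
      vertex 0.000 27.000 0.000
      vertex 0.000 0.000 0.000
    endloop
  endfacet
  facet normal -1.0000 0.0000 0.0000
    outer loop
      vertex 0.000 0.000 24.000
      vertex 0.000 27.000 24.000
      vertex 0.000 0.000 0.000
    endloop
  endfacet
  facet normal 1.0000 0.0000 0.0000
    outer loop
      vertex 7.000 0.000 0.000
      vertex 7.000 27.000 0.000
      vertex 7.000 27.000 24.000
    endloop
  endfacet
  facet normal 1.0000 0.0000 0.0000
    outer loop
      vertex 7.000 0.000 0.000
      vertex 7.000 27.000 24.000
      vertex 7.000 0.000 24.000
    endloop
  endfacet
endsolid part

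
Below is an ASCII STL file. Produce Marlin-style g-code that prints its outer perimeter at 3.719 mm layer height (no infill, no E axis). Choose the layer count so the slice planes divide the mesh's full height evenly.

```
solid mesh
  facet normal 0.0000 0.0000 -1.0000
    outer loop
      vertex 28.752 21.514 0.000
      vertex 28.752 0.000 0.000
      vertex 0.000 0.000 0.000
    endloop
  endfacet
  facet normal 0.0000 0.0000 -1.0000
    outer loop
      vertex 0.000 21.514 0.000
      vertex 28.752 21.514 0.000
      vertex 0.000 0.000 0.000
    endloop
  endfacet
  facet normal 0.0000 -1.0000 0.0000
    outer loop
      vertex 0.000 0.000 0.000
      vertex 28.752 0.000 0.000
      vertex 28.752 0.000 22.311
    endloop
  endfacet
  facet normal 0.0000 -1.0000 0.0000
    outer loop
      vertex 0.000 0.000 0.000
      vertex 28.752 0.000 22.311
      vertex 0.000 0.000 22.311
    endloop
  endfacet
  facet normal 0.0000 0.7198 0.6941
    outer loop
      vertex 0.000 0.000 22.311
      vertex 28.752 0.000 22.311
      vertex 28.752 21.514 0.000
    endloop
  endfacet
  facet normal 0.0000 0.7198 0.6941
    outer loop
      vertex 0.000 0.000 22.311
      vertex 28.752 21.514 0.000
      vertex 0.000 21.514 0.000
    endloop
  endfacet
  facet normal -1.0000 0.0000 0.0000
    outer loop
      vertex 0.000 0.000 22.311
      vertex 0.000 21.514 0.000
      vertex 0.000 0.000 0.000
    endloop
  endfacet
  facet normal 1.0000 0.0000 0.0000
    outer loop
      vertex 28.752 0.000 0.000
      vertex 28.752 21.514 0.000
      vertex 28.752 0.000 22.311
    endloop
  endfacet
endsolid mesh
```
; perimeter-only toolpath
G21 ; units = mm
G90 ; absolute positioning
G28 ; home
; layer 1
G0 Z3.719
G0 X0.000 Y0.000
G1 X28.752 Y0.000
G1 X28.752 Y17.928
G1 X0.000 Y17.928
G1 X0.000 Y0.000
; layer 2
G0 Z7.437
G0 X0.000 Y0.000
G1 X28.752 Y0.000
G1 X28.752 Y14.343
G1 X0.000 Y14.343
G1 X0.000 Y0.000
; layer 3
G0 Z11.155
G0 X0.000 Y0.000
G1 X28.752 Y0.000
G1 X28.752 Y10.757
G1 X0.000 Y10.757
G1 X0.000 Y0.000
; layer 4
G0 Z14.874
G0 X0.000 Y0.000
G1 X28.752 Y0.000
G1 X28.752 Y7.171
G1 X0.000 Y7.171
G1 X0.000 Y0.000
; layer 5
G0 Z18.593
G0 X0.000 Y0.000
G1 X28.752 Y0.000
G1 X28.752 Y3.586
G1 X0.000 Y3.586
G1 X0.000 Y0.000
M2 ; end

The solid is a wedge (ramp): 28.8 × 21.5 mm base, rising to 22.3 mm along the y=0 edge and sloping linearly to z=0 at y=21.5. Slicing at Δz = 3.719 mm — 6 equal slices spanning the solid's height, so layer i sits at z = i·h/6 — gives 5 non-empty perimeters. Each is a 4-segment closed polygon; G0 lifts to the layer z and rapids to the start vertex, then G1 traces the edges. The cross-section shrinks linearly with z (the slice at the apex is degenerate and omitted).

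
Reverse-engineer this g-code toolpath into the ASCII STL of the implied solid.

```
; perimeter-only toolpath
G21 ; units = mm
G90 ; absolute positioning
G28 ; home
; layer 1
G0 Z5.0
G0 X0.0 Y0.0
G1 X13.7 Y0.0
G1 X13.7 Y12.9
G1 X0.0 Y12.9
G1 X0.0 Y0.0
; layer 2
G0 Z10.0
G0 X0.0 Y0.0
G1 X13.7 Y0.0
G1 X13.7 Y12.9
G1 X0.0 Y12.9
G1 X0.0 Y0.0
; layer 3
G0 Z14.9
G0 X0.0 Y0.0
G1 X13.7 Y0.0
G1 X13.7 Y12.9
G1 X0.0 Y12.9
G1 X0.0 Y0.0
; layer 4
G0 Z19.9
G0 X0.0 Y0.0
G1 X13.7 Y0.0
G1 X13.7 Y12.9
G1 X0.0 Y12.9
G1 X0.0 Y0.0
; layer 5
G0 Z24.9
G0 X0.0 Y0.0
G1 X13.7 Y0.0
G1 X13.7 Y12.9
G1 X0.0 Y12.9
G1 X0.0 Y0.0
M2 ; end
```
solid part
  facet normal 0.0000 0.0000 -1.0000
    outer loop
      vertex 13.7 12.9 0.0
      vertex 13.7 0.0 0.0
      vertex 0.0 0.0 0.0
    endloop
  endfacet
  facet normal 0.0000 0.0000 -1.0000
    outer loop
      vertex 0.0 12.9 0.0
      vertex 13.7 12.9 0.0
      vertex 0.0 0.0 0.0
    endloop
  endfacet
  facet normal 0.0000 0.0000 1.0000
    outer loop
      vertex 0.0 0.0 24.9
      vertex 13.7 0.0 24.9
      vertex 13.7 12.9 24.9
    endloop
  endfacet
  facet normal 0.0000 0.0000 1.0000
    outer loop
      vertex 0.0 0.0 24.9
      vertex 13.7 12.9 24.9
      vertex 0.0 12.9 24.9
    endloop
  endfacet
  facet normal 0.0000 -1.0000 0.0000
    outer loop
      vertex 0.0 0.0 0.0
      vertex 13.7 0.0 0.0
      vertex 13.7 0.0 24.9
    endloop
  endfacet
  facet normal 0.0000 -1.0000 0.0000
    outer loop
      vertex 0.0 0.0 0.0
      vertex 13.7 0.0 24.9
      vertex 0.0 0.0 24.9
    endloop
  endfacet
  facet normal 0.0000 1.0000 0.0000
    outer loop
      vertex 13.7 12.9 24.9
      vertex 13.7 12.9 0.0
      vertex 0.0 12.9 0.0
    endloop
  endfacet
  facet normal 0.0000 1.0000 0.0000
    outer loop
      vertex 0.0 12.9 24.9
      vertex 13.7 12.9 24.9
      vertex 0.0 12.9 0.0
    endloop
  endfacet
  facet normal -1.0000 0.0000 0.0000
    outer loop
      vertex 0.0 12.9 24.9
      vertex 0.0 12.9 0.0
      vertex 0.0 0.0 0.0
    endloop
  endfacet
  facet normal -1.0000 0.0000 0.0000
    outer loop
      vertex 0.0 0.0 24.9
      vertex 0.0 12.9 24.9
      vertex 0.0 0.0 0.0
    endloop
  endfacet
  facet normal 1.0000 0.0000 0.0000
    outer loop
      vertex 13.7 0.0 0.0
      vertex 13.7 12.9 0.0
      vertex 13.7 12.9 24.9
    endloop
  endfacet
  facet normal 1.0000 0.0000 0.0000
    outer loop
      vertex 13.7 0.0 0.0
      vertex 13.7 12.9 24.9
      vertex 13.7 0.0 24.9
    endloop
  endfacet
endsolid part

The G0 Z moves step by Δz≈5.0 mm. Every layer's G1 loop is the same polygon, so the solid is a straight extrusion of it from z=0 to z≈24.9. Closing with flat bottom and top caps and triangulating gives 12 facets — a rectangular box, roughly 13.7 × 12.9 mm footprint and 24.9 mm tall.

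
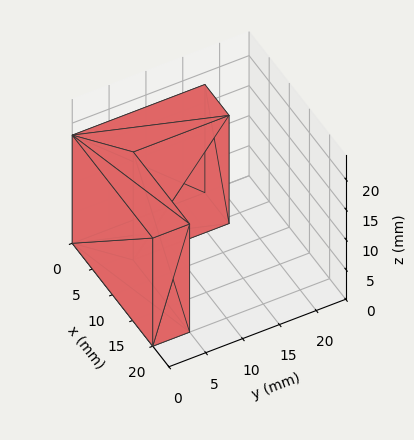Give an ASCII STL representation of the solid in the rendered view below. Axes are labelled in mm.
Reading the render: the shape is an L-shaped prism: outer 20 × 18 mm, arm thicknesses ≈ 5 mm (horizontal) and 6 mm (vertical), extruded 18 mm in z (dimensions read to the nearest mm from the axis ticks). For the STL, each face is triangulated and given an outward normal.

solid part
  facet normal 0.0000 0.0000 -1.0000
    outer loop
      vertex 20.000 5.000 0.000
      vertex 20.000 0.000 0.000
      vertex 0.000 0.000 0.000
    endloop
  endfacet
  facet normal 0.0000 0.0000 -1.0000
    outer loop
      vertex 6.000 5.000 0.000
      vertex 20.000 5.000 0.000
      vertex 0.000 0.000 0.000
    endloop
  endfacet
  facet normal 0.0000 0.0000 -1.0000
    outer loop
      vertex 6.000 18.000 0.000
      vertex 6.000 5.000 0.000
      vertex 0.000 0.000 0.000
    endloop
  endfacet
  facet normal 0.0000 0.0000 -1.0000
    outer loop
      vertex 0.000 18.000 0.000
      vertex 6.000 18.000 0.000
      vertex 0.000 0.000 0.000
    endloop
  endfacet
  facet normal 0.0000 0.0000 1.0000
    outer loop
      vertex 0.000 0.000 18.000
      vertex 20.000 0.000 18.000
      vertex 20.000 5.000 18.000
    endloop
  endfacet
  facet normal 0.0000 0.0000 1.0000
    outer loop
      vertex 0.000 0.000 18.000
      vertex 20.000 5.000 18.000
      vertex 6.000 5.000 18.000
    endloop
  endfacet
  facet normal 0.0000 0.0000 1.0000
    outer loop
      vertex 0.000 0.000 18.000
      vertex 6.000 5.000 18.000
      vertex 6.000 18.000 18.000
    endloop
  endfacet
  facet normal 0.0000 0.0000 1.0000
    outer loop
      vertex 0.000 0.000 18.000
      vertex 6.000 18.000 18.000
      vertex 0.000 18.000 18.000
    endloop
  endfacet
  facet normal 0.0000 -1.0000 0.0000
    outer loop
      vertex 0.000 0.000 0.000
      vertex 20.000 0.000 0.000
      vertex 20.000 0.000 18.000
    endloop
  endfacet
  facet normal 0.0000 -1.0000 0.0000
    outer loop
      vertex 0.000 0.000 0.000
      vertex 20.000 0.000 18.000
      vertex 0.000 0.000 18.000
    endloop
  endfacet
  facet normal 1.0000 0.0000 0.0000
    outer loop
      vertex 20.000 0.000 0.000
      vertex 20.000 5.000 0.000
      vertex 20.000 5.000 18.000
    endloop
  endfacet
  facet normal 1.0000 0.0000 0.0000
    outer loop
      vertex 20.000 0.000 0.000
      vertex 20.000 5.000 18.000
      vertex 20.000 0.000 18.000
    endloop
  endfacet
  facet normal 0.0000 1.0000 0.0000
    outer loop
      vertex 20.000 5.000 0.000
      vertex 6.000 5.000 0.000
      vertex 6.000 5.000 18.000
    endloop
  endfacet
  facet normal 0.0000 1.0000 0.0000
    outer loop
      vertex 20.000 5.000 0.000
      vertex 6.000 5.000 18.000
      vertex 20.000 5.000 18.000
    endloop
  endfacet
  facet normal 1.0000 0.0000 0.0000
    outer loop
      vertex 6.000 5.000 0.000
      vertex 6.000 18.000 0.000
      vertex 6.000 18.000 18.000
    endloop
  endfacet
  facet normal 1.0000 0.0000 0.0000
    outer loop
      vertex 6.000 5.000 0.000
      vertex 6.000 18.000 18.000
      vertex 6.000 5.000 18.000
    endloop
  endfacet
  facet normal 0.0000 1.0000 0.0000
    outer loop
      vertex 6.000 18.000 0.000
      vertex 0.000 18.000 0.000
      vertex 0.000 18.000 18.000
    endloop
  endfacet
  facet normal 0.0000 1.0000 0.0000
    outer loop
      vertex 6.000 18.000 0.000
      vertex 0.000 18.000 18.000
      vertex 6.000 18.000 18.000
    endloop
  endfacet
  facet normal -1.0000 0.0000 0.0000
    outer loop
      vertex 0.000 18.000 0.000
      vertex 0.000 0.000 0.000
      vertex 0.000 0.000 18.000
    endloop
  endfacet
  facet normal -1.0000 0.0000 0.0000
    outer loop
      vertex 0.000 18.000 0.000
      vertex 0.000 0.000 18.000
      vertex 0.000 18.000 18.000
    endloop
  endfacet
endsolid part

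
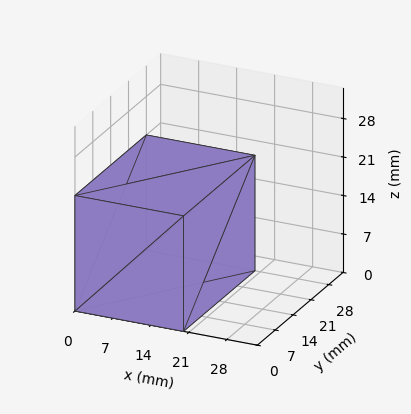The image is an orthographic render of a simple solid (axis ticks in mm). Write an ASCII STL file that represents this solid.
Reading the render: the shape is a rectangular box, roughly 20 × 28 mm footprint and 21 mm tall (dimensions read to the nearest mm from the axis ticks). For the STL, each face is triangulated and given an outward normal.

solid part
  facet normal 0.0000 0.0000 -1.0000
    outer loop
      vertex 20.00 28.00 0.00
      vertex 20.00 0.00 0.00
      vertex 0.00 0.00 0.00
    endloop
  endfacet
  facet normal 0.0000 0.0000 -1.0000
    outer loop
      vertex 0.00 28.00 0.00
      vertex 20.00 28.00 0.00
      vertex 0.00 0.00 0.00
    endloop
  endfacet
  facet normal 0.0000 0.0000 1.0000
    outer loop
      vertex 0.00 0.00 21.00
      vertex 20.00 0.00 21.00
      vertex 20.00 28.00 21.00
    endloop
  endfacet
  facet normal 0.0000 0.0000 1.0000
    outer loop
      vertex 0.00 0.00 21.00
      vertex 20.00 28.00 21.00
      vertex 0.00 28.00 21.00
    endloop
  endfacet
  facet normal 0.0000 -1.0000 0.0000
    outer loop
      vertex 0.00 0.00 0.00
      vertex 20.00 0.00 0.00
      vertex 20.00 0.00 21.00
    endloop
  endfacet
  facet normal 0.0000 -1.0000 0.0000
    outer loop
      vertex 0.00 0.00 0.00
      vertex 20.00 0.00 21.00
      vertex 0.00 0.00 21.00
    endloop
  endfacet
  facet normal 0.0000 1.0000 0.0000
    outer loop
      vertex 20.00 28.00 21.00
      vertex 20.00 28.00 0.00
      vertex 0.00 28.00 0.00
    endloop
  endfacet
  facet normal 0.0000 1.0000 0.0000
    outer loop
      vertex 0.00 28.00 21.00
      vertex 20.00 28.00 21.00
      vertex 0.00 28.00 0.00
    endloop
  endfacet
  facet normal -1.0000 0.0000 0.0000
    outer loop
      vertex 0.00 28.00 21.00
      vertex 0.00 28.00 0.00
      vertex 0.00 0.00 0.00
    endloop
  endfacet
  facet normal -1.0000 0.0000 0.0000
    outer loop
      vertex 0.00 0.00 21.00
      vertex 0.00 28.00 21.00
      vertex 0.00 0.00 0.00
    endloop
  endfacet
  facet normal 1.0000 0.0000 0.0000
    outer loop
      vertex 20.00 0.00 0.00
      vertex 20.00 28.00 0.00
      vertex 20.00 28.00 21.00
    endloop
  endfacet
  facet normal 1.0000 0.0000 0.0000
    outer loop
      vertex 20.00 0.00 0.00
      vertex 20.00 28.00 21.00
      vertex 20.00 0.00 21.00
    endloop
  endfacet
endsolid part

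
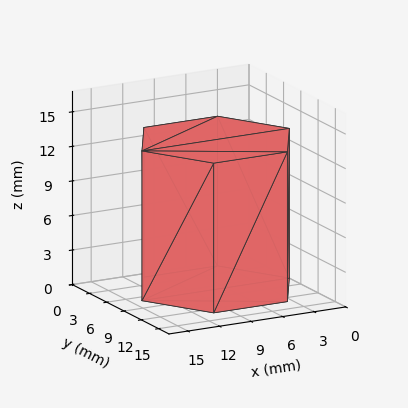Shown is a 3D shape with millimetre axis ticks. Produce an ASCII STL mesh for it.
Reading the render: the shape is a regular 6-sided prism (a cylinder approximated with 6 flat sides), circumscribed radius ≈ 7 mm, height ≈ 13 mm (dimensions read to the nearest mm from the axis ticks). For the STL, each face is triangulated and given an outward normal.

solid part
  facet normal 0.0000 0.0000 -1.0000
    outer loop
      vertex 3.500 13.062 0.000
      vertex 10.500 13.062 0.000
      vertex 14.000 7.000 0.000
    endloop
  endfacet
  facet normal 0.0000 0.0000 -1.0000
    outer loop
      vertex 0.000 7.000 0.000
      vertex 3.500 13.062 0.000
      vertex 14.000 7.000 0.000
    endloop
  endfacet
  facet normal 0.0000 0.0000 -1.0000
    outer loop
      vertex 3.500 0.938 0.000
      vertex 0.000 7.000 0.000
      vertex 14.000 7.000 0.000
    endloop
  endfacet
  facet normal 0.0000 0.0000 -1.0000
    outer loop
      vertex 10.500 0.938 0.000
      vertex 3.500 0.938 0.000
      vertex 14.000 7.000 0.000
    endloop
  endfacet
  facet normal 0.0000 0.0000 1.0000
    outer loop
      vertex 14.000 7.000 13.000
      vertex 10.500 13.062 13.000
      vertex 3.500 13.062 13.000
    endloop
  endfacet
  facet normal 0.0000 0.0000 1.0000
    outer loop
      vertex 14.000 7.000 13.000
      vertex 3.500 13.062 13.000
      vertex 0.000 7.000 13.000
    endloop
  endfacet
  facet normal 0.0000 0.0000 1.0000
    outer loop
      vertex 14.000 7.000 13.000
      vertex 0.000 7.000 13.000
      vertex 3.500 0.938 13.000
    endloop
  endfacet
  facet normal 0.0000 0.0000 1.0000
    outer loop
      vertex 14.000 7.000 13.000
      vertex 3.500 0.938 13.000
      vertex 10.500 0.938 13.000
    endloop
  endfacet
  facet normal 0.8660 0.5000 0.0000
    outer loop
      vertex 14.000 7.000 0.000
      vertex 10.500 13.062 0.000
      vertex 10.500 13.062 13.000
    endloop
  endfacet
  facet normal 0.8660 0.5000 0.0000
    outer loop
      vertex 14.000 7.000 0.000
      vertex 10.500 13.062 13.000
      vertex 14.000 7.000 13.000
    endloop
  endfacet
  facet normal 0.0000 1.0000 0.0000
    outer loop
      vertex 10.500 13.062 0.000
      vertex 3.500 13.062 0.000
      vertex 3.500 13.062 13.000
    endloop
  endfacet
  facet normal 0.0000 1.0000 0.0000
    outer loop
      vertex 10.500 13.062 0.000
      vertex 3.500 13.062 13.000
      vertex 10.500 13.062 13.000
    endloop
  endfacet
  facet normal -0.8660 0.5000 0.0000
    outer loop
      vertex 3.500 13.062 0.000
      vertex 0.000 7.000 0.000
      vertex 0.000 7.000 13.000
    endloop
  endfacet
  facet normal -0.8660 0.5000 0.0000
    outer loop
      vertex 3.500 13.062 0.000
      vertex 0.000 7.000 13.000
      vertex 3.500 13.062 13.000
    endloop
  endfacet
  facet normal -0.8660 -0.5000 0.0000
    outer loop
      vertex 0.000 7.000 0.000
      vertex 3.500 0.938 0.000
      vertex 3.500 0.938 13.000
    endloop
  endfacet
  facet normal -0.8660 -0.5000 0.0000
    outer loop
      vertex 0.000 7.000 0.000
      vertex 3.500 0.938 13.000
      vertex 0.000 7.000 13.000
    endloop
  endfacet
  facet normal 0.0000 -1.0000 0.0000
    outer loop
      vertex 3.500 0.938 0.000
      vertex 10.500 0.938 0.000
      vertex 10.500 0.938 13.000
    endloop
  endfacet
  facet normal 0.0000 -1.0000 0.0000
    outer loop
      vertex 3.500 0.938 0.000
      vertex 10.500 0.938 13.000
      vertex 3.500 0.938 13.000
    endloop
  endfacet
  facet normal 0.8660 -0.5000 0.0000
    outer loop
      vertex 10.500 0.938 0.000
      vertex 14.000 7.000 0.000
      vertex 14.000 7.000 13.000
    endloop
  endfacet
  facet normal 0.8660 -0.5000 0.0000
    outer loop
      vertex 10.500 0.938 0.000
      vertex 14.000 7.000 13.000
      vertex 10.500 0.938 13.000
    endloop
  endfacet
endsolid part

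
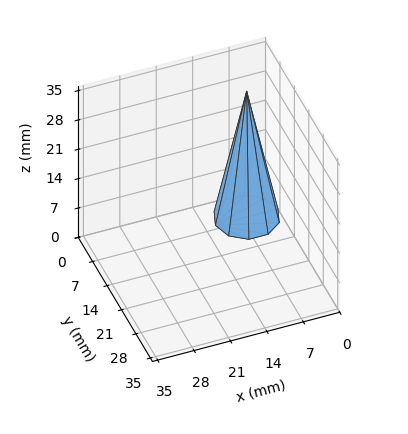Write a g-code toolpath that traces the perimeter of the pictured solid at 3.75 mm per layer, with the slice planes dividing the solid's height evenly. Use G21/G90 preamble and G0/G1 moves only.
Reading the render: the shape is a regular 10-sided pyramid, base circumscribed radius ≈ 6 mm, apex at z ≈ 30 mm (dimensions read to the nearest mm from the axis ticks). For the g-code, the solid's height is divided into equal slices at the stated Δz and each level perimeter traced with G1 moves after a G0 lift.

; perimeter-only toolpath
G21 ; units = mm
G90 ; absolute positioning
G28 ; home
; layer 1
G0 Z3.75
G0 X11.25 Y6.00
G1 X10.24 Y9.09
G1 X7.62 Y11.00
G1 X4.38 Y11.00
G1 X1.76 Y9.09
G1 X0.75 Y6.00
G1 X1.76 Y2.91
G1 X4.38 Y1.00
G1 X7.62 Y1.00
G1 X10.24 Y2.91
G1 X11.25 Y6.00
; layer 2
G0 Z7.50
G0 X10.50 Y6.00
G1 X9.64 Y8.65
G1 X7.39 Y10.28
G1 X4.61 Y10.28
G1 X2.36 Y8.65
G1 X1.50 Y6.00
G1 X2.36 Y3.35
G1 X4.61 Y1.72
G1 X7.39 Y1.72
G1 X9.64 Y3.35
G1 X10.50 Y6.00
; layer 3
G0 Z11.25
G0 X9.75 Y6.00
G1 X9.03 Y8.21
G1 X7.16 Y9.57
G1 X4.84 Y9.57
G1 X2.97 Y8.21
G1 X2.25 Y6.00
G1 X2.97 Y3.79
G1 X4.84 Y2.43
G1 X7.16 Y2.43
G1 X9.03 Y3.79
G1 X9.75 Y6.00
; layer 4
G0 Z15.00
G0 X9.00 Y6.00
G1 X8.43 Y7.76
G1 X6.92 Y8.86
G1 X5.08 Y8.86
G1 X3.58 Y7.76
G1 X3.00 Y6.00
G1 X3.58 Y4.24
G1 X5.08 Y3.15
G1 X6.92 Y3.15
G1 X8.43 Y4.24
G1 X9.00 Y6.00
; layer 5
G0 Z18.75
G0 X8.25 Y6.00
G1 X7.82 Y7.32
G1 X6.69 Y8.14
G1 X5.31 Y8.14
G1 X4.18 Y7.32
G1 X3.75 Y6.00
G1 X4.18 Y4.68
G1 X5.31 Y3.86
G1 X6.69 Y3.86
G1 X7.82 Y4.68
G1 X8.25 Y6.00
; layer 6
G0 Z22.50
G0 X7.50 Y6.00
G1 X7.21 Y6.88
G1 X6.46 Y7.43
G1 X5.54 Y7.43
G1 X4.79 Y6.88
G1 X4.50 Y6.00
G1 X4.79 Y5.12
G1 X5.54 Y4.57
G1 X6.46 Y4.57
G1 X7.21 Y5.12
G1 X7.50 Y6.00
; layer 7
G0 Z26.25
G0 X6.75 Y6.00
G1 X6.61 Y6.44
G1 X6.23 Y6.71
G1 X5.77 Y6.71
G1 X5.39 Y6.44
G1 X5.25 Y6.00
G1 X5.39 Y5.56
G1 X5.77 Y5.29
G1 X6.23 Y5.29
G1 X6.61 Y5.56
G1 X6.75 Y6.00
M2 ; end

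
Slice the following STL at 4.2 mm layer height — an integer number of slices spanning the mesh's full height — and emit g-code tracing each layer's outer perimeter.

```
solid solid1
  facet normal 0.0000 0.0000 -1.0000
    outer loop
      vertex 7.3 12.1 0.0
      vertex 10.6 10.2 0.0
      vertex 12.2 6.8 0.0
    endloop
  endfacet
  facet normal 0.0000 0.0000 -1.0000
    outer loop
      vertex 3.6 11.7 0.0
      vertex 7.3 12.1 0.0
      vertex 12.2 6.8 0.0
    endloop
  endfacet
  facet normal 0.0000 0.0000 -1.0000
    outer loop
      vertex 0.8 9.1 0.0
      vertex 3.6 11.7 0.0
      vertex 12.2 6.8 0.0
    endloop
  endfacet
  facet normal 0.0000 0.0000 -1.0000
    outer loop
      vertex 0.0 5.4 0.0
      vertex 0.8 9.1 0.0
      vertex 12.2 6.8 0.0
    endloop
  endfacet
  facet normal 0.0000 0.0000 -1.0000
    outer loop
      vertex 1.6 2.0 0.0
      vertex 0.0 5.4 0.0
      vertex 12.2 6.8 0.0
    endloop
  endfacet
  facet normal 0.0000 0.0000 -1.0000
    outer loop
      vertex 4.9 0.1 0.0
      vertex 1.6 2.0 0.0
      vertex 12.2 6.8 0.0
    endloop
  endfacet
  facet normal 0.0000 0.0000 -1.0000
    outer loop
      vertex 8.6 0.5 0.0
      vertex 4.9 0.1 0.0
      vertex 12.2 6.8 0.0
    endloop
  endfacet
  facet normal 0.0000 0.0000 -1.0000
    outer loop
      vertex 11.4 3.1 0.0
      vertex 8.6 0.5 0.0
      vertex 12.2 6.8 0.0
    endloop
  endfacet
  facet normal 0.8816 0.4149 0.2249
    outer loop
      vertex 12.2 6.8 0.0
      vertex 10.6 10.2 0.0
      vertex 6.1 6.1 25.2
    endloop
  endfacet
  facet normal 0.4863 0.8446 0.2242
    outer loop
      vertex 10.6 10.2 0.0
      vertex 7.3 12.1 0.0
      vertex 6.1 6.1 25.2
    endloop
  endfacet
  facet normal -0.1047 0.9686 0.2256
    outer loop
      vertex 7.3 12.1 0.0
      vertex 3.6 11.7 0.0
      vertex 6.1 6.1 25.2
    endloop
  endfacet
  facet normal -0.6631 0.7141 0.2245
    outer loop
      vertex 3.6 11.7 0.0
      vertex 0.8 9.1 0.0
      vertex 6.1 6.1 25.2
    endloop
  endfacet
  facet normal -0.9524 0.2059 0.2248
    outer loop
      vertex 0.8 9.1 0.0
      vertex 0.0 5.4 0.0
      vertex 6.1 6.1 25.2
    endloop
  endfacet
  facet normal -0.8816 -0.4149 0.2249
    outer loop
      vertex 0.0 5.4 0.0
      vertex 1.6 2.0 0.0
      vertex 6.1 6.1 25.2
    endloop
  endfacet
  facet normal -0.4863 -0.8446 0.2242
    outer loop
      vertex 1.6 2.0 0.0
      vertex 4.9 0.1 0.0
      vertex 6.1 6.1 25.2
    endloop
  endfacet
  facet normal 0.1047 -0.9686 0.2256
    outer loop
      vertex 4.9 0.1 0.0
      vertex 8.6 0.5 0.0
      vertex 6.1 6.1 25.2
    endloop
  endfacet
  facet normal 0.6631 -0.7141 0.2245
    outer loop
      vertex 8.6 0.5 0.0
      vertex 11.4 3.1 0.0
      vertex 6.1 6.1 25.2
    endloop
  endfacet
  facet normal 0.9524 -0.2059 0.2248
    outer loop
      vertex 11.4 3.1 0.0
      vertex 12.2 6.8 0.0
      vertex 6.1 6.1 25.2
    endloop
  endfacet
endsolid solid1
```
; perimeter-only toolpath
G21 ; units = mm
G90 ; absolute positioning
G28 ; home
; layer 1
G0 Z4.2
G0 X11.2 Y6.7
G1 X9.8 Y9.5
G1 X7.1 Y11.1
G1 X4.0 Y10.8
G1 X1.7 Y8.6
G1 X1.0 Y5.5
G1 X2.4 Y2.7
G1 X5.1 Y1.1
G1 X8.2 Y1.4
G1 X10.5 Y3.6
G1 X11.2 Y6.7
; layer 2
G0 Z8.4
G0 X10.2 Y6.6
G1 X9.1 Y8.8
G1 X6.9 Y10.1
G1 X4.4 Y9.8
G1 X2.6 Y8.1
G1 X2.0 Y5.6
G1 X3.1 Y3.4
G1 X5.3 Y2.1
G1 X7.8 Y2.4
G1 X9.6 Y4.1
G1 X10.2 Y6.6
; layer 3
G0 Z12.6
G0 X9.1 Y6.4
G1 X8.3 Y8.1
G1 X6.7 Y9.1
G1 X4.9 Y8.9
G1 X3.5 Y7.6
G1 X3.1 Y5.8
G1 X3.9 Y4.1
G1 X5.5 Y3.1
G1 X7.3 Y3.3
G1 X8.8 Y4.6
G1 X9.1 Y6.4
; layer 4
G0 Z16.8
G0 X8.1 Y6.3
G1 X7.6 Y7.5
G1 X6.5 Y8.1
G1 X5.3 Y8.0
G1 X4.3 Y7.1
G1 X4.1 Y5.9
G1 X4.6 Y4.7
G1 X5.7 Y4.1
G1 X6.9 Y4.2
G1 X7.9 Y5.1
G1 X8.1 Y6.3
; layer 5
G0 Z21.0
G0 X7.1 Y6.2
G1 X6.8 Y6.8
G1 X6.3 Y7.1
G1 X5.7 Y7.0
G1 X5.2 Y6.6
G1 X5.1 Y6.0
G1 X5.3 Y5.4
G1 X5.9 Y5.1
G1 X6.5 Y5.2
G1 X7.0 Y5.6
G1 X7.1 Y6.2
M2 ; end

The solid is a regular 10-sided pyramid, base circumscribed radius ≈ 6.1 mm, apex at z ≈ 25.2 mm. Slicing at Δz = 4.2 mm — 6 equal slices spanning the solid's height, so layer i sits at z = i·h/6 — gives 5 non-empty perimeters. Each is a 10-segment closed polygon; G0 lifts to the layer z and rapids to the start vertex, then G1 traces the edges. The cross-section shrinks linearly with z (the slice at the apex is degenerate and omitted).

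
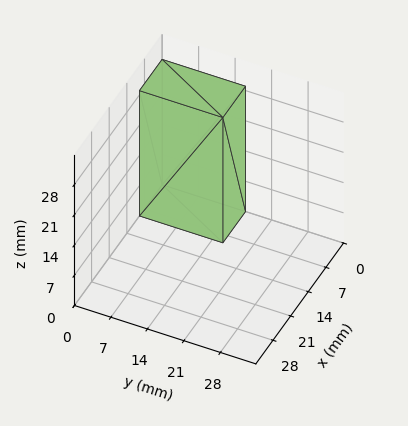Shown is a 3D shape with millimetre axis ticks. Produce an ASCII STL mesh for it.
Reading the render: the shape is a rectangular box, roughly 9 × 16 mm footprint and 29 mm tall (dimensions read to the nearest mm from the axis ticks). For the STL, each face is triangulated and given an outward normal.

solid part
  facet normal 0.0000 0.0000 -1.0000
    outer loop
      vertex 9.000 16.000 0.000
      vertex 9.000 0.000 0.000
      vertex 0.000 0.000 0.000
    endloop
  endfacet
  facet normal 0.0000 0.0000 -1.0000
    outer loop
      vertex 0.000 16.000 0.000
      vertex 9.000 16.000 0.000
      vertex 0.000 0.000 0.000
    endloop
  endfacet
  facet normal 0.0000 0.0000 1.0000
    outer loop
      vertex 0.000 0.000 29.000
      vertex 9.000 0.000 29.000
      vertex 9.000 16.000 29.000
    endloop
  endfacet
  facet normal 0.0000 0.0000 1.0000
    outer loop
      vertex 0.000 0.000 29.000
      vertex 9.000 16.000 29.000
      vertex 0.000 16.000 29.000
    endloop
  endfacet
  facet normal 0.0000 -1.0000 0.0000
    outer loop
      vertex 0.000 0.000 0.000
      vertex 9.000 0.000 0.000
      vertex 9.000 0.000 29.000
    endloop
  endfacet
  facet normal 0.0000 -1.0000 0.0000
    outer loop
      vertex 0.000 0.000 0.000
      vertex 9.000 0.000 29.000
      vertex 0.000 0.000 29.000
    endloop
  endfacet
  facet normal 0.0000 1.0000 0.0000
    outer loop
      vertex 9.000 16.000 29.000
      vertex 9.000 16.000 0.000
      vertex 0.000 16.000 0.000
    endloop
  endfacet
  facet normal 0.0000 1.0000 0.0000
    outer loop
      vertex 0.000 16.000 29.000
      vertex 9.000 16.000 29.000
      vertex 0.000 16.000 0.000
    endloop
  endfacet
  facet normal -1.0000 0.0000 0.0000
    outer loop
      vertex 0.000 16.000 29.000
      vertex 0.000 16.000 0.000
      vertex 0.000 0.000 0.000
    endloop
  endfacet
  facet normal -1.0000 0.0000 0.0000
    outer loop
      vertex 0.000 0.000 29.000
      vertex 0.000 16.000 29.000
      vertex 0.000 0.000 0.000
    endloop
  endfacet
  facet normal 1.0000 0.0000 0.0000
    outer loop
      vertex 9.000 0.000 0.000
      vertex 9.000 16.000 0.000
      vertex 9.000 16.000 29.000
    endloop
  endfacet
  facet normal 1.0000 0.0000 0.0000
    outer loop
      vertex 9.000 0.000 0.000
      vertex 9.000 16.000 29.000
      vertex 9.000 0.000 29.000
    endloop
  endfacet
endsolid part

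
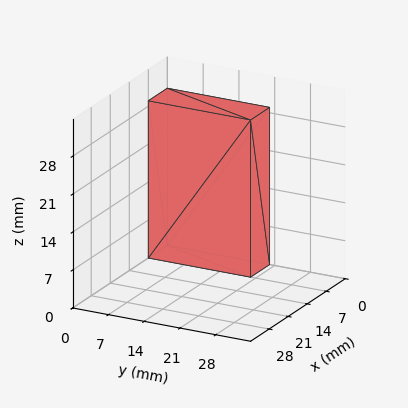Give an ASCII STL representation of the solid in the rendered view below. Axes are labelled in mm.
Reading the render: the shape is a rectangular box, roughly 7 × 20 mm footprint and 29 mm tall (dimensions read to the nearest mm from the axis ticks). For the STL, each face is triangulated and given an outward normal.

solid part
  facet normal 0.0000 0.0000 -1.0000
    outer loop
      vertex 7.000 20.000 0.000
      vertex 7.000 0.000 0.000
      vertex 0.000 0.000 0.000
    endloop
  endfacet
  facet normal 0.0000 0.0000 -1.0000
    outer loop
      vertex 0.000 20.000 0.000
      vertex 7.000 20.000 0.000
      vertex 0.000 0.000 0.000
    endloop
  endfacet
  facet normal 0.0000 0.0000 1.0000
    outer loop
      vertex 0.000 0.000 29.000
      vertex 7.000 0.000 29.000
      vertex 7.000 20.000 29.000
    endloop
  endfacet
  facet normal 0.0000 0.0000 1.0000
    outer loop
      vertex 0.000 0.000 29.000
      vertex 7.000 20.000 29.000
      vertex 0.000 20.000 29.000
    endloop
  endfacet
  facet normal 0.0000 -1.0000 0.0000
    outer loop
      vertex 0.000 0.000 0.000
      vertex 7.000 0.000 0.000
      vertex 7.000 0.000 29.000
    endloop
  endfacet
  facet normal 0.0000 -1.0000 0.0000
    outer loop
      vertex 0.000 0.000 0.000
      vertex 7.000 0.000 29.000
      vertex 0.000 0.000 29.000
    endloop
  endfacet
  facet normal 0.0000 1.0000 0.0000
    outer loop
      vertex 7.000 20.000 29.000
      vertex 7.000 20.000 0.000
      vertex 0.000 20.000 0.000
    endloop
  endfacet
  facet normal 0.0000 1.0000 0.0000
    outer loop
      vertex 0.000 20.000 29.000
      vertex 7.000 20.000 29.000
      vertex 0.000 20.000 0.000
    endloop
  endfacet
  facet normal -1.0000 0.0000 0.0000
    outer loop
      vertex 0.000 20.000 29.000
      vertex 0.000 20.000 0.000
      vertex 0.000 0.000 0.000
    endloop
  endfacet
  facet normal -1.0000 0.0000 0.0000
    outer loop
      vertex 0.000 0.000 29.000
      vertex 0.000 20.000 29.000
      vertex 0.000 0.000 0.000
    endloop
  endfacet
  facet normal 1.0000 0.0000 0.0000
    outer loop
      vertex 7.000 0.000 0.000
      vertex 7.000 20.000 0.000
      vertex 7.000 20.000 29.000
    endloop
  endfacet
  facet normal 1.0000 0.0000 0.0000
    outer loop
      vertex 7.000 0.000 0.000
      vertex 7.000 20.000 29.000
      vertex 7.000 0.000 29.000
    endloop
  endfacet
endsolid part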